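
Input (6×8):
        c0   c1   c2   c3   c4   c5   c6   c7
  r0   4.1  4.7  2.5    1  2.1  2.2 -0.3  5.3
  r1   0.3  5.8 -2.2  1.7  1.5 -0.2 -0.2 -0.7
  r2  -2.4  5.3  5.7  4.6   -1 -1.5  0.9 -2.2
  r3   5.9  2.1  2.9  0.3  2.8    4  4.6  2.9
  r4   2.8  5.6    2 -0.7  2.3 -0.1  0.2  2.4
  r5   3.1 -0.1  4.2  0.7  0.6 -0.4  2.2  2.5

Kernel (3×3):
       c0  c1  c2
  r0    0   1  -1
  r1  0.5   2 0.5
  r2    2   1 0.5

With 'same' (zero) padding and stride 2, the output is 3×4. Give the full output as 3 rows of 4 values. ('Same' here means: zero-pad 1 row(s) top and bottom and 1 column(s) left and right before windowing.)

13.75 18.1 10.6 2.2
-0.7 19.7 6.65 14.5
15.25 13.4 4.8 5.9

Output[0,0]: The receptive field on the zero-padded input at this output position is [0 0 0 / 0 4.1 4.7 / 0 0.3 5.8]. Elementwise product with the kernel and sum: 0·1 + 0·-1 + 0·0.5 + 4.1·2 + 4.7·0.5 + 0·2 + 0.3·1 + 5.8·0.5.
Output[0,1]: The receptive field on the zero-padded input at this output position is [0 0 0 / 4.7 2.5 1 / 5.8 -2.2 1.7]. Elementwise product with the kernel and sum: 0·1 + 0·-1 + 4.7·0.5 + 2.5·2 + 1·0.5 + 5.8·2 + -2.2·1 + 1.7·0.5.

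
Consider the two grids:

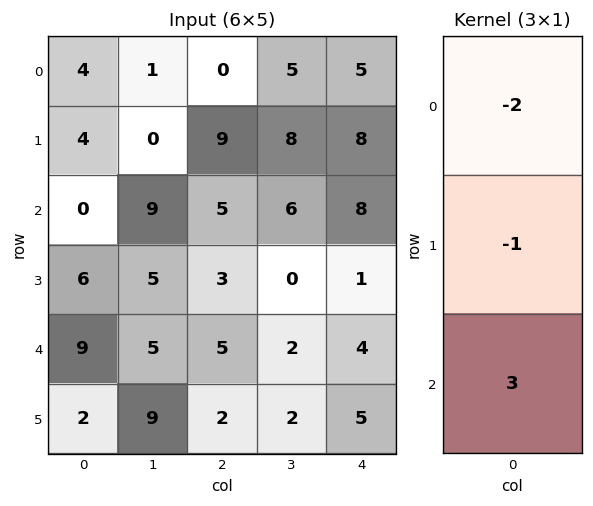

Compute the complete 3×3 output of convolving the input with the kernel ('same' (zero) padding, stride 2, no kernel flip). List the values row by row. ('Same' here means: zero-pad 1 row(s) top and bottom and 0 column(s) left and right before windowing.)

Output[0,0]: The receptive field on the zero-padded input at this output position is [0 / 4 / 4]. Elementwise product with the kernel and sum: 0·-2 + 4·-1 + 4·3.
Output[0,1]: The receptive field on the zero-padded input at this output position is [0 / 0 / 9]. Elementwise product with the kernel and sum: 0·-2 + 0·-1 + 9·3.

8 27 19
10 -14 -21
-15 -5 9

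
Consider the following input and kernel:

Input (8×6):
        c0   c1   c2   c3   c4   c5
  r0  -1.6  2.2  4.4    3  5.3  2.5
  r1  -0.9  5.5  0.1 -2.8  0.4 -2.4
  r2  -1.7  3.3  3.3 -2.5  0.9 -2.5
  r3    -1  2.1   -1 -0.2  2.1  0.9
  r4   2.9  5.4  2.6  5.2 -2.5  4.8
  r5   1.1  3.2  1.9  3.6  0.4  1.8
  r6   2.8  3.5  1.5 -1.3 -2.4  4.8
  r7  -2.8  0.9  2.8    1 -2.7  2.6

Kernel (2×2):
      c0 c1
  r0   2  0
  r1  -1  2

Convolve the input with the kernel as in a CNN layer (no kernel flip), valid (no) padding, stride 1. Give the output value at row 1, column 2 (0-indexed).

-8.1

The receptive field on the input at this output position is [0.1 -2.8 / 3.3 -2.5]. Elementwise product with the kernel and sum: 0.1·2 + 3.3·-1 + -2.5·2.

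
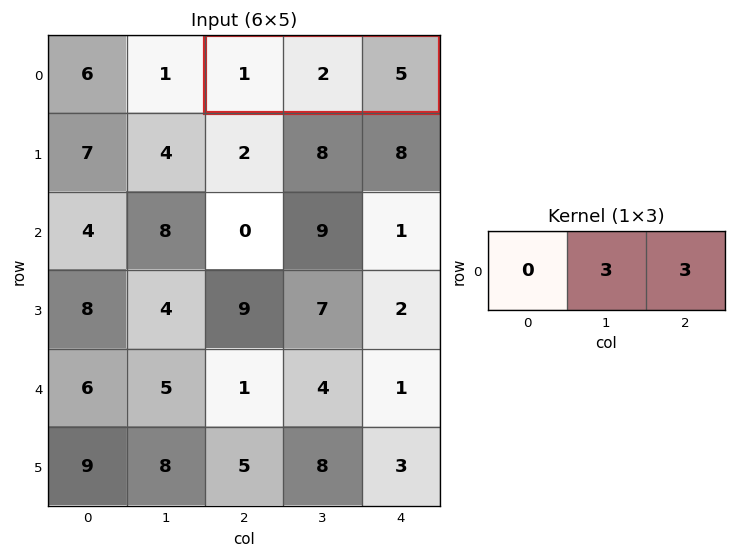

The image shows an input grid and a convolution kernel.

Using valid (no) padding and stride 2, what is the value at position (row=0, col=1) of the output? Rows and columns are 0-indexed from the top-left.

21

The receptive field on the input at this output position is [1 2 5]. Elementwise product with the kernel and sum: 2·3 + 5·3.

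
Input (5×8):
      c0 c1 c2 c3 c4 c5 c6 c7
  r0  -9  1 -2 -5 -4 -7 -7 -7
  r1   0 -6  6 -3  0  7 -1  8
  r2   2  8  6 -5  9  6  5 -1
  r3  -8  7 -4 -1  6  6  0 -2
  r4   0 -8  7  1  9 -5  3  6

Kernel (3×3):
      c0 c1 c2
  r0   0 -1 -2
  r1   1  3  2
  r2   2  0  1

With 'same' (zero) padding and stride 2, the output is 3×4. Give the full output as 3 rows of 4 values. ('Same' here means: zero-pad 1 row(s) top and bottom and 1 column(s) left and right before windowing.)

-31 -30 -30 -20
41 29 24 14
-22 21 0 20

Output[0,0]: The receptive field on the zero-padded input at this output position is [0 0 0 / 0 -9 1 / 0 0 -6]. Elementwise product with the kernel and sum: 0·-1 + 0·-2 + 0·1 + -9·3 + 1·2 + 0·2 + -6·1.
Output[0,1]: The receptive field on the zero-padded input at this output position is [0 0 0 / 1 -2 -5 / -6 6 -3]. Elementwise product with the kernel and sum: 0·-1 + 0·-2 + 1·1 + -2·3 + -5·2 + -6·2 + -3·1.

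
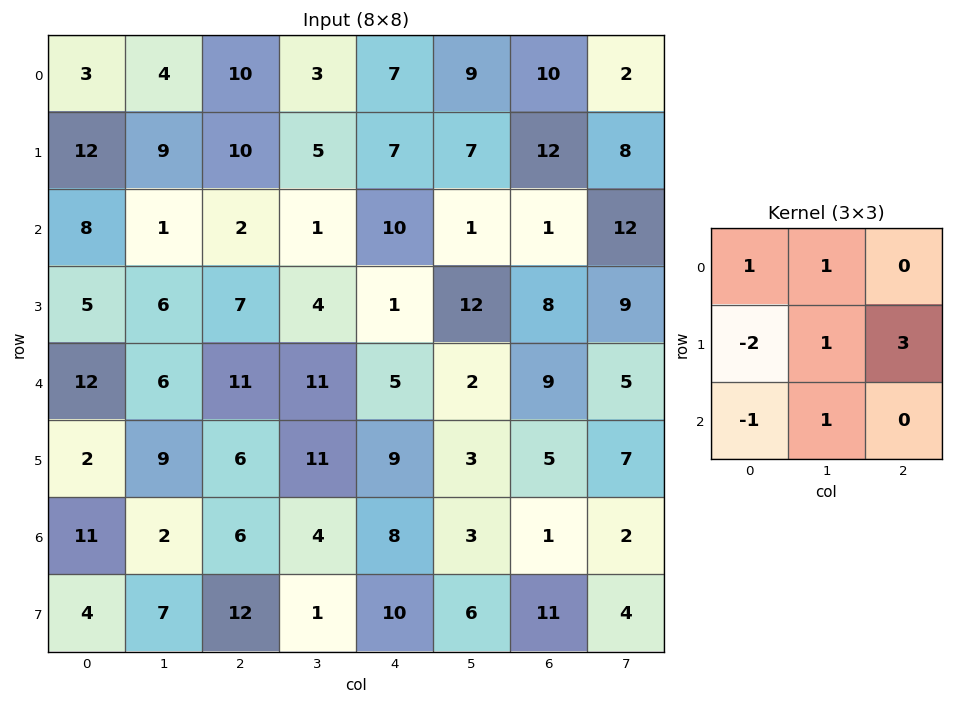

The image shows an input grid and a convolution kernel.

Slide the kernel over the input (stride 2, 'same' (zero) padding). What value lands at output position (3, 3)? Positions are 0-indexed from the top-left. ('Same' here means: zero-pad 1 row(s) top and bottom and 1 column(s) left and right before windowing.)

The receptive field on the zero-padded input at this output position is [3 5 7 / 3 1 2 / 6 11 4]. Elementwise product with the kernel and sum: 3·1 + 5·1 + 3·-2 + 1·1 + 2·3 + 6·-1 + 11·1.

14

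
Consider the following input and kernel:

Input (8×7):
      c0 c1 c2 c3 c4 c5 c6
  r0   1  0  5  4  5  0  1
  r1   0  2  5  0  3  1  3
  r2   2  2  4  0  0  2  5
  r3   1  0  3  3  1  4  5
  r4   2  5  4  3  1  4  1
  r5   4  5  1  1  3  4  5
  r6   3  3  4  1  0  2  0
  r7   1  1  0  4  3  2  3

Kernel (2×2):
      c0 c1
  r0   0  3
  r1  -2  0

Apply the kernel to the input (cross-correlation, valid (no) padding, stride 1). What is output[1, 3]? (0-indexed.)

The receptive field on the input at this output position is [0 3 / 0 0]. Elementwise product with the kernel and sum: 3·3 + 0·-2.

9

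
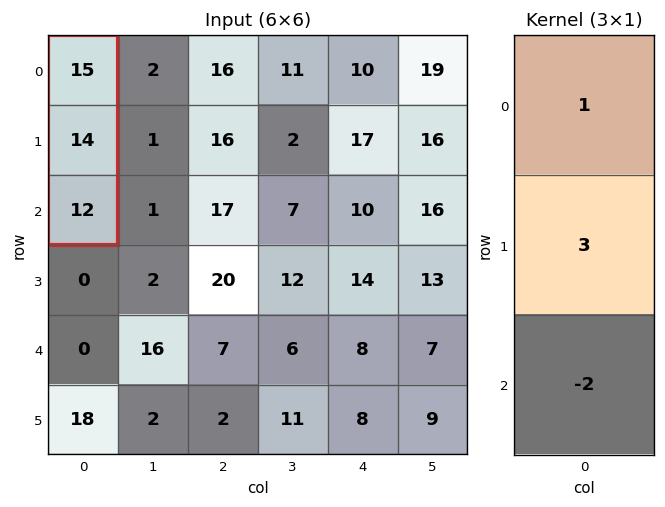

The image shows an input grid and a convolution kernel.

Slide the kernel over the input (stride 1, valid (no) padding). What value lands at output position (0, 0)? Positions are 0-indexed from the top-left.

The receptive field on the input at this output position is [15 / 14 / 12]. Elementwise product with the kernel and sum: 15·1 + 14·3 + 12·-2.

33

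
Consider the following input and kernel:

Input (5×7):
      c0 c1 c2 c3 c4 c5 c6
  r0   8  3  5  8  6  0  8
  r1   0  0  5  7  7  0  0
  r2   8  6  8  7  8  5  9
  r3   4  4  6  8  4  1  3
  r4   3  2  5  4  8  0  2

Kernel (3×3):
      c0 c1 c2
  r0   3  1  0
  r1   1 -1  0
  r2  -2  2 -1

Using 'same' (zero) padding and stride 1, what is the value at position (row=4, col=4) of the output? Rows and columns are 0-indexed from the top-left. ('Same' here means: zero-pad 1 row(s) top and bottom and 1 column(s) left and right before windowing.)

24

The receptive field on the zero-padded input at this output position is [8 4 1 / 4 8 0 / 0 0 0]. Elementwise product with the kernel and sum: 8·3 + 4·1 + 4·1 + 8·-1 + 0·-2 + 0·2 + 0·-1.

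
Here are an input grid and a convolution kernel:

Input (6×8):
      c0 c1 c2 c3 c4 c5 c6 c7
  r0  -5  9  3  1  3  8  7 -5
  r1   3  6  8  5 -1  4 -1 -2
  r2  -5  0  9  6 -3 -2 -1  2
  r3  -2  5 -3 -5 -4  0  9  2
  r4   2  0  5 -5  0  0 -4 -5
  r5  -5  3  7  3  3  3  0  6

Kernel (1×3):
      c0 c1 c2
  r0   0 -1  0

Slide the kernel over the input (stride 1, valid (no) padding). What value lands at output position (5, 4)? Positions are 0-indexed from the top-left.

The receptive field on the input at this output position is [3 3 0]. Elementwise product with the kernel and sum: 3·-1.

-3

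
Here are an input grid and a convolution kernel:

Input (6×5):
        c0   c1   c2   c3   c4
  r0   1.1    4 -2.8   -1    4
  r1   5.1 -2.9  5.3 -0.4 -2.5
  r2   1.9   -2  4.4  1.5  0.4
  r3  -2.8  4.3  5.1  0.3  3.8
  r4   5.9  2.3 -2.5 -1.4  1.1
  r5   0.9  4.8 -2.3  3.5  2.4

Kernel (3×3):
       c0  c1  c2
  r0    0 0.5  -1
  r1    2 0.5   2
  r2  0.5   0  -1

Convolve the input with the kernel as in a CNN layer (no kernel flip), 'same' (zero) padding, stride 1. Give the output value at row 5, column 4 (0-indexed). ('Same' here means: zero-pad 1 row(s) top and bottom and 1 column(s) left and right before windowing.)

8.75

The receptive field on the zero-padded input at this output position is [-1.4 1.1 0 / 3.5 2.4 0 / 0 0 0]. Elementwise product with the kernel and sum: 1.1·0.5 + 0·-1 + 3.5·2 + 2.4·0.5 + 0·2 + 0·0.5 + 0·-1.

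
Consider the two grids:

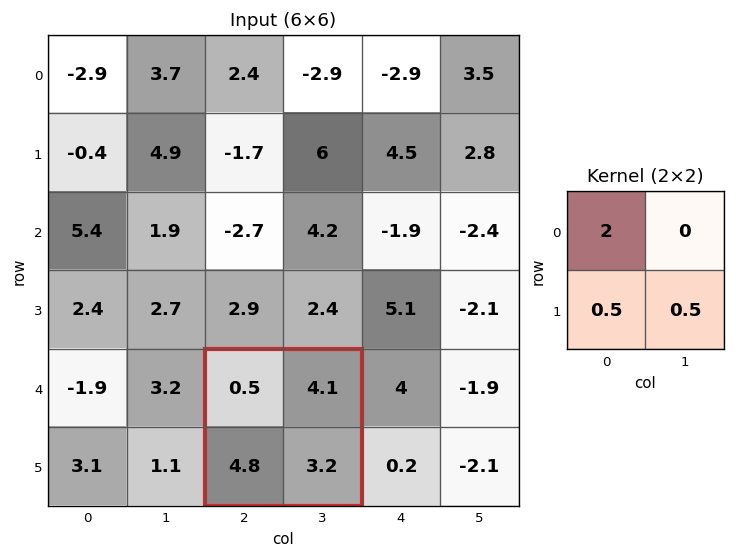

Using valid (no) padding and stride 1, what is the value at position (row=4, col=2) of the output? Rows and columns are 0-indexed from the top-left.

The receptive field on the input at this output position is [0.5 4.1 / 4.8 3.2]. Elementwise product with the kernel and sum: 0.5·2 + 4.8·0.5 + 3.2·0.5.

5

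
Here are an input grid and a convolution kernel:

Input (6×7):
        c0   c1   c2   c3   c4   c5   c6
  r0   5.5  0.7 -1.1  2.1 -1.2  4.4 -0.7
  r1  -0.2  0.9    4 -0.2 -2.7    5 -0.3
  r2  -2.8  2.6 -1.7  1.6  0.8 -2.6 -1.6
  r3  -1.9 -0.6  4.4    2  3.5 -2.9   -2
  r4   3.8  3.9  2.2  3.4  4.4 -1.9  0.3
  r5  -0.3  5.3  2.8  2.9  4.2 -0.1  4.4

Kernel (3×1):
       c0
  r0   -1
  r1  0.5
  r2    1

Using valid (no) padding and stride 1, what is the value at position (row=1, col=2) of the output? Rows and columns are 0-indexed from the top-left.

The receptive field on the input at this output position is [4 / -1.7 / 4.4]. Elementwise product with the kernel and sum: 4·-1 + -1.7·0.5 + 4.4·1.

-0.45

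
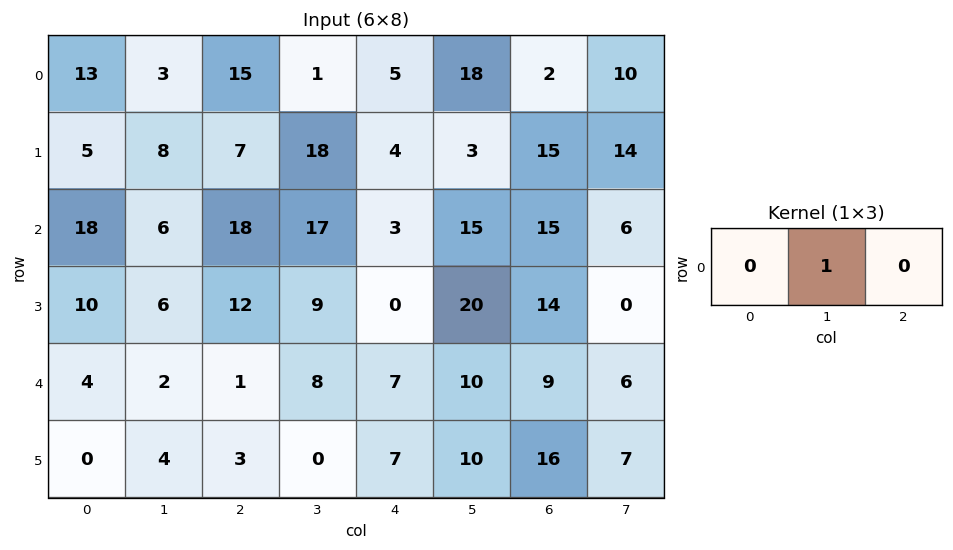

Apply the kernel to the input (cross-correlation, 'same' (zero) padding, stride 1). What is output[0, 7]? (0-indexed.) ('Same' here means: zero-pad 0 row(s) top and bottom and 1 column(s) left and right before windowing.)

The receptive field on the zero-padded input at this output position is [2 10 0]. Elementwise product with the kernel and sum: 10·1.

10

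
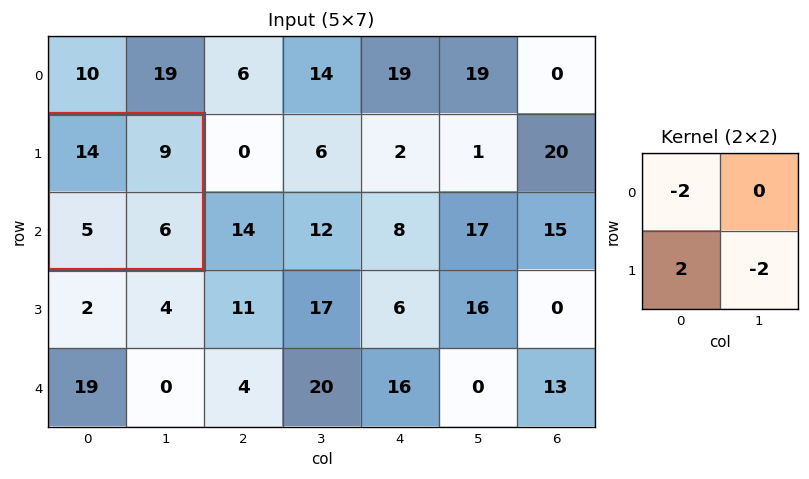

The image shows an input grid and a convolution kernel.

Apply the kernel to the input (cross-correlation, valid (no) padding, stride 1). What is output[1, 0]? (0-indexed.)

The receptive field on the input at this output position is [14 9 / 5 6]. Elementwise product with the kernel and sum: 14·-2 + 5·2 + 6·-2.

-30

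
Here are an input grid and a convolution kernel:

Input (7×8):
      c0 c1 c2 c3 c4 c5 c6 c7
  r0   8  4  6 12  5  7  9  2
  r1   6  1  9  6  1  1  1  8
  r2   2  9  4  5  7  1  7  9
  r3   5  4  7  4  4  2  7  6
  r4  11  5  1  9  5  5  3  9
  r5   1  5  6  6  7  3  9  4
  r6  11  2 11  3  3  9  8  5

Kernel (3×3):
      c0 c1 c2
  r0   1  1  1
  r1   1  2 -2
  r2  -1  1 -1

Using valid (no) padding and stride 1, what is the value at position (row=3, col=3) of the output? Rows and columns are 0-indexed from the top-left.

The receptive field on the input at this output position is [4 4 2 / 9 5 5 / 6 7 3]. Elementwise product with the kernel and sum: 4·1 + 4·1 + 2·1 + 9·1 + 5·2 + 5·-2 + 6·-1 + 7·1 + 3·-1.

17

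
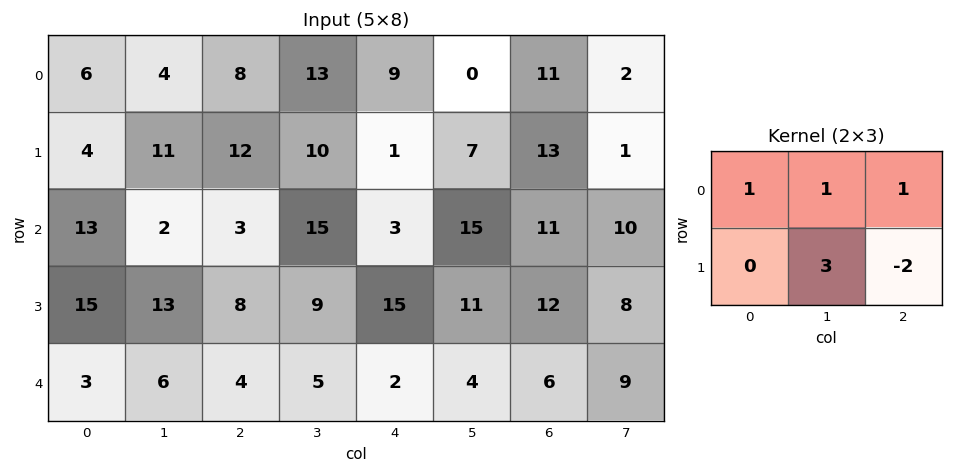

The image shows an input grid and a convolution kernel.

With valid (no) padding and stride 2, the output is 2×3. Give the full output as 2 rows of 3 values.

Output[0,0]: The receptive field on the input at this output position is [6 4 8 / 4 11 12]. Elementwise product with the kernel and sum: 6·1 + 4·1 + 8·1 + 11·3 + 12·-2.
Output[0,1]: The receptive field on the input at this output position is [8 13 9 / 12 10 1]. Elementwise product with the kernel and sum: 8·1 + 13·1 + 9·1 + 10·3 + 1·-2.

27 58 15
41 18 38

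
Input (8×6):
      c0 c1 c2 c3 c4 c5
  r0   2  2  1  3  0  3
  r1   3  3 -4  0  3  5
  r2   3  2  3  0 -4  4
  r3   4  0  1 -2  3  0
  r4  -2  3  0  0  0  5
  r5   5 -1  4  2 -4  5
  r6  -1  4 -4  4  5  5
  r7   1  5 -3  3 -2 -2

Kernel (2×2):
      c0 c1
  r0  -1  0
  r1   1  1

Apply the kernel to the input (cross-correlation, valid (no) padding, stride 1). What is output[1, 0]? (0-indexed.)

The receptive field on the input at this output position is [3 3 / 3 2]. Elementwise product with the kernel and sum: 3·-1 + 3·1 + 2·1.

2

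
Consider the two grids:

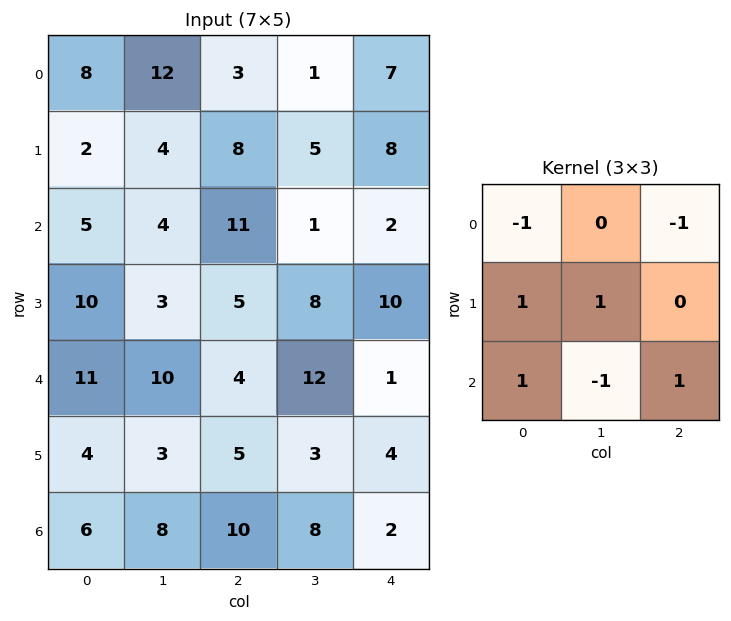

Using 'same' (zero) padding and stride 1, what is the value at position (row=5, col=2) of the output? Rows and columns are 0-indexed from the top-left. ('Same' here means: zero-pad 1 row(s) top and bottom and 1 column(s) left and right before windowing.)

-8

The receptive field on the zero-padded input at this output position is [10 4 12 / 3 5 3 / 8 10 8]. Elementwise product with the kernel and sum: 10·-1 + 12·-1 + 3·1 + 5·1 + 8·1 + 10·-1 + 8·1.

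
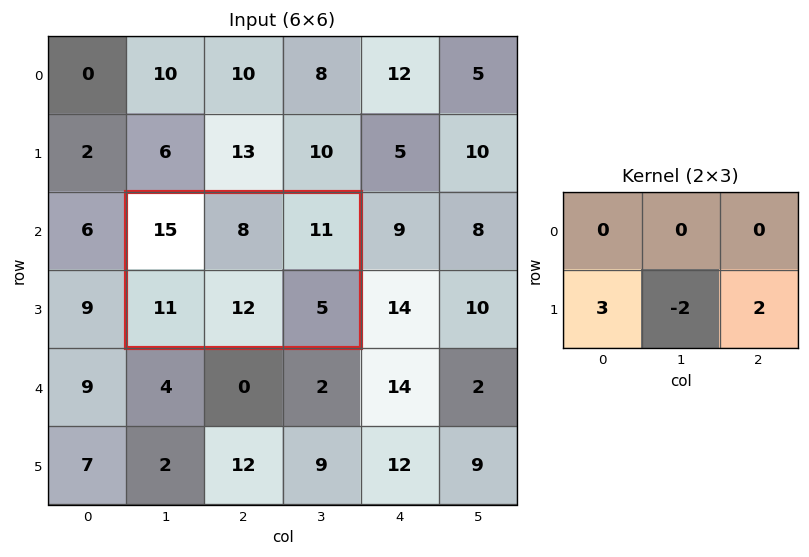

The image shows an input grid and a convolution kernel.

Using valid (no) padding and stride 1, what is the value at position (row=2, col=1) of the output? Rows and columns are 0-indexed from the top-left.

19

The receptive field on the input at this output position is [15 8 11 / 11 12 5]. Elementwise product with the kernel and sum: 11·3 + 12·-2 + 5·2.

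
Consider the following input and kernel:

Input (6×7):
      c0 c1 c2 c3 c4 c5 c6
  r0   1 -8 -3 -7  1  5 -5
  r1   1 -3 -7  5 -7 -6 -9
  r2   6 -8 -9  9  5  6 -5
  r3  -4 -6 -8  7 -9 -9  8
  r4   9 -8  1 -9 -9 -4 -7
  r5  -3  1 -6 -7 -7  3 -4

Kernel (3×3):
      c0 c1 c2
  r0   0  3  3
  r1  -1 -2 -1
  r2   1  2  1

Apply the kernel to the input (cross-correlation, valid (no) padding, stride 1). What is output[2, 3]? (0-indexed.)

22

The receptive field on the input at this output position is [9 5 6 / 7 -9 -9 / -9 -9 -4]. Elementwise product with the kernel and sum: 5·3 + 6·3 + 7·-1 + -9·-2 + -9·-1 + -9·1 + -9·2 + -4·1.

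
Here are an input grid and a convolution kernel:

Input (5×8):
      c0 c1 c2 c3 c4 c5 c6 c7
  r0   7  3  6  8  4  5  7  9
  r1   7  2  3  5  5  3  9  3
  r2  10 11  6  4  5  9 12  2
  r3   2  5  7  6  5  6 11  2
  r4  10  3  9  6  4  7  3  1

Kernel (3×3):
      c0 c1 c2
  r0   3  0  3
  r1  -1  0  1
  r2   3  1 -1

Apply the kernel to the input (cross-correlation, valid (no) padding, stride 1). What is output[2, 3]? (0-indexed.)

The receptive field on the input at this output position is [4 5 9 / 6 5 6 / 6 4 7]. Elementwise product with the kernel and sum: 4·3 + 9·3 + 6·-1 + 6·1 + 6·3 + 4·1 + 7·-1.

54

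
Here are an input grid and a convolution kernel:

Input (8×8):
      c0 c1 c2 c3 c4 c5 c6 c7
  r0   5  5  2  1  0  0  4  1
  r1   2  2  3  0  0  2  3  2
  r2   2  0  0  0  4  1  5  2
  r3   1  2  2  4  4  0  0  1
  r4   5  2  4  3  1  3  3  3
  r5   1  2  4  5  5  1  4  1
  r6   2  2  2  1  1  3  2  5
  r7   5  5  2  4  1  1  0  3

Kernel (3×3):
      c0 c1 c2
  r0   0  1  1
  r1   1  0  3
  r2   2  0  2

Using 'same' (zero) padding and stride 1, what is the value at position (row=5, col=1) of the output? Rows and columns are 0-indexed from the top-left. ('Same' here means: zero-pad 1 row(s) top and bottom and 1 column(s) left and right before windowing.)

27

The receptive field on the zero-padded input at this output position is [5 2 4 / 1 2 4 / 2 2 2]. Elementwise product with the kernel and sum: 2·1 + 4·1 + 1·1 + 4·3 + 2·2 + 2·2.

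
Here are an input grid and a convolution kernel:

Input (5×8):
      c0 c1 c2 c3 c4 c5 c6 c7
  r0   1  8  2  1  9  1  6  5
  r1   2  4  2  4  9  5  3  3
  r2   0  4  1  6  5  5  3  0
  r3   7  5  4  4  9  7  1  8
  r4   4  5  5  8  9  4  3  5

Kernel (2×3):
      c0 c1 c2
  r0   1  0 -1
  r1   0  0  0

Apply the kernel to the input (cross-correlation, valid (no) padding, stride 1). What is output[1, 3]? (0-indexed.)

The receptive field on the input at this output position is [4 9 5 / 6 5 5]. Elementwise product with the kernel and sum: 4·1 + 5·-1.

-1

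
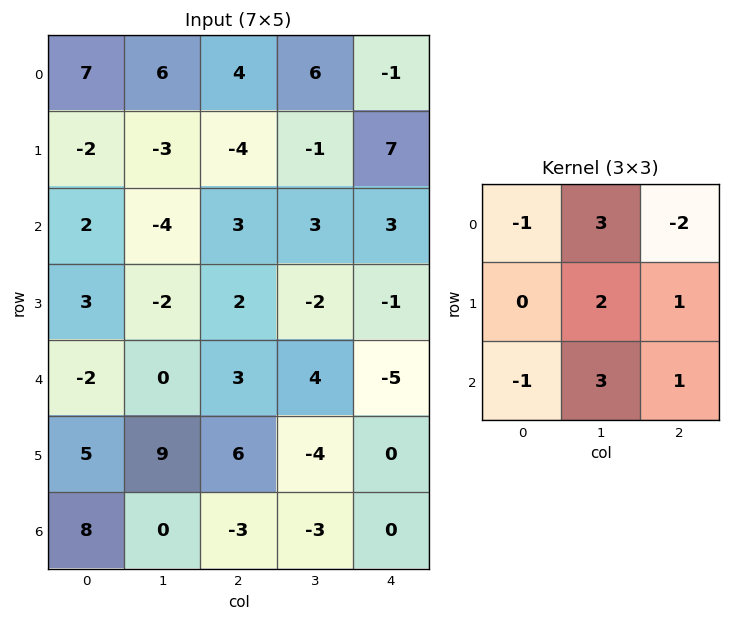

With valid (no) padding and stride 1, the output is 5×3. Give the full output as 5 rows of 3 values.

-18 1 30
-11 8 -13
-17 22 -1
18 27 -21
9 -3 5

Output[0,0]: The receptive field on the input at this output position is [7 6 4 / -2 -3 -4 / 2 -4 3]. Elementwise product with the kernel and sum: 7·-1 + 6·3 + 4·-2 + -3·2 + -4·1 + 2·-1 + -4·3 + 3·1.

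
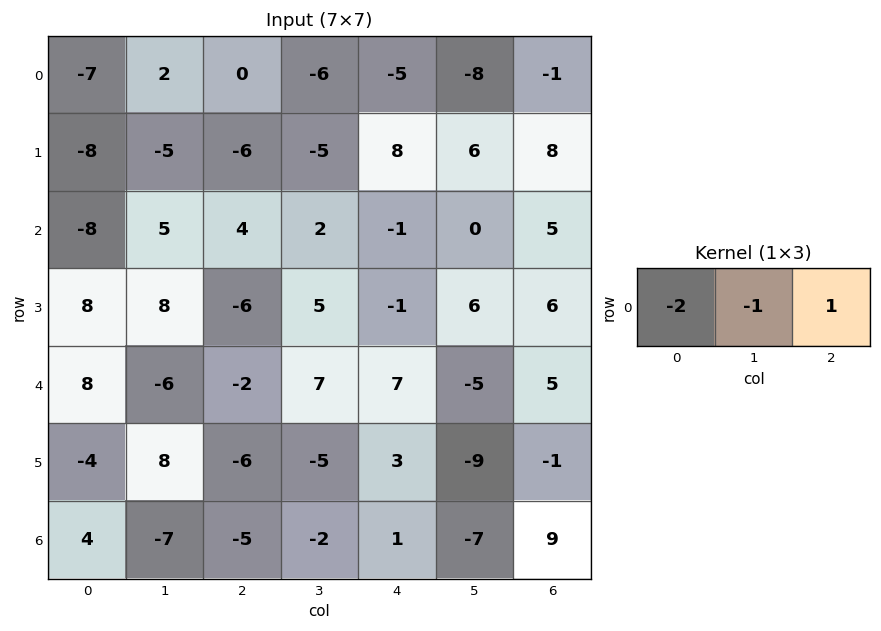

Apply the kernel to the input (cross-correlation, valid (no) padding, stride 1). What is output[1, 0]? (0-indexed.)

15

The receptive field on the input at this output position is [-8 -5 -6]. Elementwise product with the kernel and sum: -8·-2 + -5·-1 + -6·1.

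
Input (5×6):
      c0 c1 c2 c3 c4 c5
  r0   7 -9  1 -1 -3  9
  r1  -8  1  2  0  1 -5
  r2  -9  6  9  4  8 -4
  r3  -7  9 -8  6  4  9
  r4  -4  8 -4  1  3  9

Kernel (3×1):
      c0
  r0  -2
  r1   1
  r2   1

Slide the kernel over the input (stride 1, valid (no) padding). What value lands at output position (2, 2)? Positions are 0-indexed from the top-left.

-30

The receptive field on the input at this output position is [9 / -8 / -4]. Elementwise product with the kernel and sum: 9·-2 + -8·1 + -4·1.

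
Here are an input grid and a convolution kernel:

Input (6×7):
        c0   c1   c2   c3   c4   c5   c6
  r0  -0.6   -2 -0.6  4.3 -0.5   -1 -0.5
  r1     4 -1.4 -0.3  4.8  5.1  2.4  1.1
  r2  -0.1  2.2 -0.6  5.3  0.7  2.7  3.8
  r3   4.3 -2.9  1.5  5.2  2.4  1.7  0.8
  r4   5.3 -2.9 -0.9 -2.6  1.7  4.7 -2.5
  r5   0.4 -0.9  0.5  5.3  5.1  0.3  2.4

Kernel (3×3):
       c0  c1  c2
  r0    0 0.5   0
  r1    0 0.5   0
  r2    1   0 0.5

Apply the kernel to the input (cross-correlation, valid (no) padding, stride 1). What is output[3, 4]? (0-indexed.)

9.5

The receptive field on the input at this output position is [2.4 1.7 0.8 / 1.7 4.7 -2.5 / 5.1 0.3 2.4]. Elementwise product with the kernel and sum: 1.7·0.5 + 4.7·0.5 + 5.1·1 + 2.4·0.5.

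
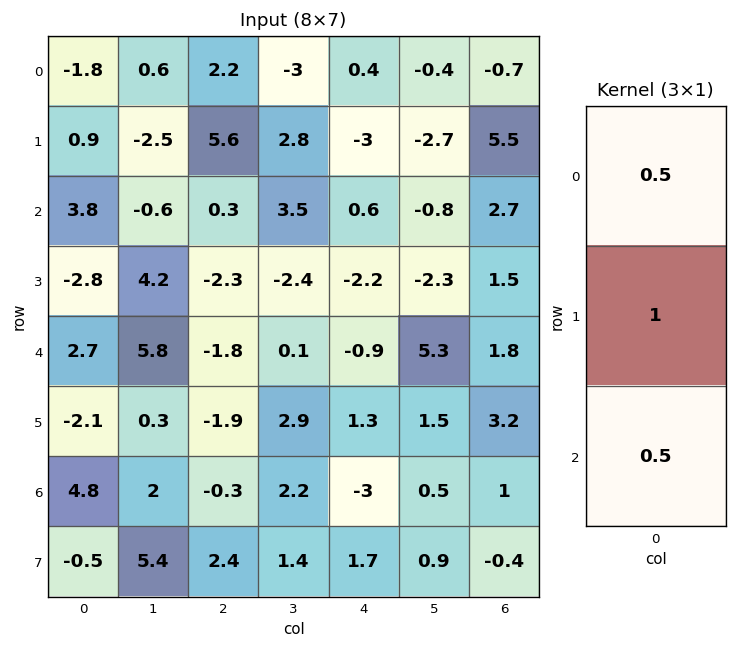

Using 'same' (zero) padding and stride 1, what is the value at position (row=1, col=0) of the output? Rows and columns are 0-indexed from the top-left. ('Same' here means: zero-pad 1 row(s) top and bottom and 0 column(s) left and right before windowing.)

The receptive field on the zero-padded input at this output position is [-1.8 / 0.9 / 3.8]. Elementwise product with the kernel and sum: -1.8·0.5 + 0.9·1 + 3.8·0.5.

1.9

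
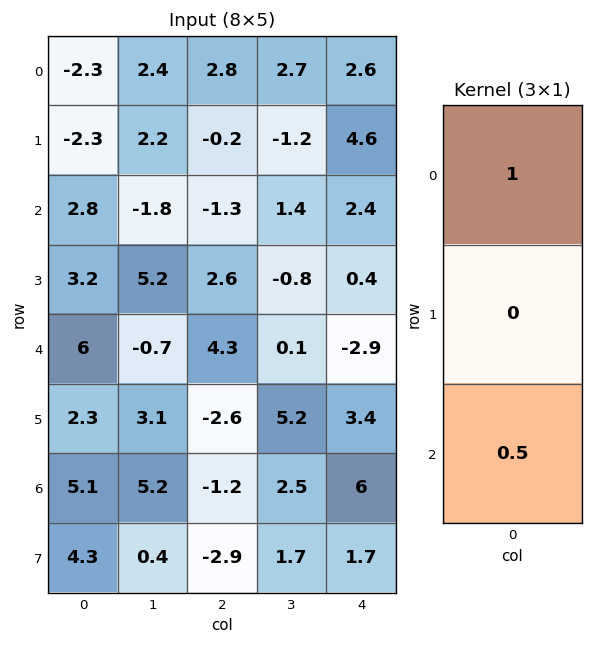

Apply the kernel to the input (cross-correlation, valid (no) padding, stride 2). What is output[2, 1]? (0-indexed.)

The receptive field on the input at this output position is [4.3 / -2.6 / -1.2]. Elementwise product with the kernel and sum: 4.3·1 + -1.2·0.5.

3.7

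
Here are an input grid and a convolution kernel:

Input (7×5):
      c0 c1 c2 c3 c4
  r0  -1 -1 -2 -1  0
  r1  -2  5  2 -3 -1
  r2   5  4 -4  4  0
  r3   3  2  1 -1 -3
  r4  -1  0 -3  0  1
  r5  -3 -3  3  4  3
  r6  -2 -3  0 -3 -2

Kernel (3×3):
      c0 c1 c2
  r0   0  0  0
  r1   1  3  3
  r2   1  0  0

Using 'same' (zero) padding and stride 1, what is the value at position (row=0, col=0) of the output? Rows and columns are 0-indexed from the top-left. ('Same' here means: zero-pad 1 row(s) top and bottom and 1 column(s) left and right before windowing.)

The receptive field on the zero-padded input at this output position is [0 0 0 / 0 -1 -1 / 0 -2 5]. Elementwise product with the kernel and sum: 0·1 + -1·3 + -1·3 + 0·1.

-6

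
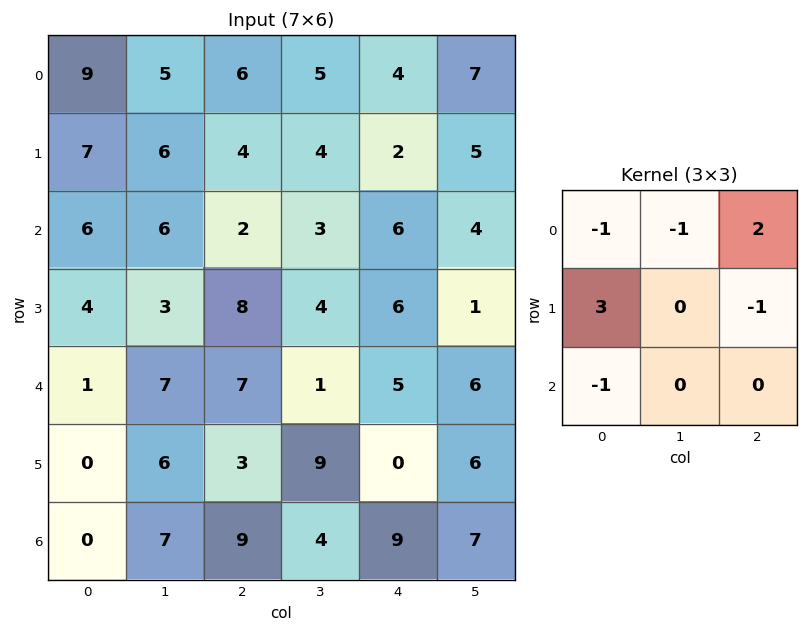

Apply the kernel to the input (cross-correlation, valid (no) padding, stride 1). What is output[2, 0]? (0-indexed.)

The receptive field on the input at this output position is [6 6 2 / 4 3 8 / 1 7 7]. Elementwise product with the kernel and sum: 6·-1 + 6·-1 + 2·2 + 4·3 + 8·-1 + 1·-1.

-5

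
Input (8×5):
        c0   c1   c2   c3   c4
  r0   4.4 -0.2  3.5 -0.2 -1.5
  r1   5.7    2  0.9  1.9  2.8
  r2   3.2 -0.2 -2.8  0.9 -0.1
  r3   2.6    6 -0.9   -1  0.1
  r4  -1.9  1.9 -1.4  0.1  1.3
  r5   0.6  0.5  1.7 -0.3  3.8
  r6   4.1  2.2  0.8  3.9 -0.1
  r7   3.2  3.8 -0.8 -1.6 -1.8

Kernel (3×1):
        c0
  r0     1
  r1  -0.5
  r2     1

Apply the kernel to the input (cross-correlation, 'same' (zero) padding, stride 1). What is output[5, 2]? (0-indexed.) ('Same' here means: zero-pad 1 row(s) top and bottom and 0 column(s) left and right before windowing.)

The receptive field on the zero-padded input at this output position is [-1.4 / 1.7 / 0.8]. Elementwise product with the kernel and sum: -1.4·1 + 1.7·-0.5 + 0.8·1.

-1.45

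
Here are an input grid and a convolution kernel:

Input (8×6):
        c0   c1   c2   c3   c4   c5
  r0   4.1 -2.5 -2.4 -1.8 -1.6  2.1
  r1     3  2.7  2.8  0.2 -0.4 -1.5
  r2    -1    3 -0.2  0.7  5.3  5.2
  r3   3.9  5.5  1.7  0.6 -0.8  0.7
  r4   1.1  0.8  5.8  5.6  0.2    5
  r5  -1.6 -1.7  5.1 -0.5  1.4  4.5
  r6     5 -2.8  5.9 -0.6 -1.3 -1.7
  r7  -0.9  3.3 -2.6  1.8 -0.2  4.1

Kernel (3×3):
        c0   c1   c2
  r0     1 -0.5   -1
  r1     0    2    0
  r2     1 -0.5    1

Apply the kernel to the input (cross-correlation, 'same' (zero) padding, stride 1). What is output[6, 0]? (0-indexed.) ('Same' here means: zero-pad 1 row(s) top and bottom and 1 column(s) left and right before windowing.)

16.25

The receptive field on the zero-padded input at this output position is [0 -1.6 -1.7 / 0 5 -2.8 / 0 -0.9 3.3]. Elementwise product with the kernel and sum: 0·1 + -1.6·-0.5 + -1.7·-1 + 5·2 + 0·1 + -0.9·-0.5 + 3.3·1.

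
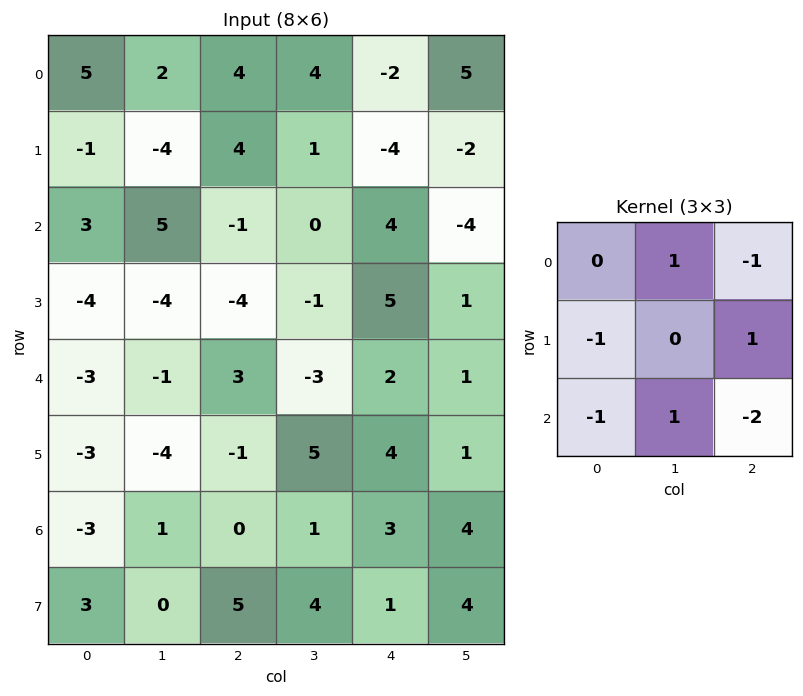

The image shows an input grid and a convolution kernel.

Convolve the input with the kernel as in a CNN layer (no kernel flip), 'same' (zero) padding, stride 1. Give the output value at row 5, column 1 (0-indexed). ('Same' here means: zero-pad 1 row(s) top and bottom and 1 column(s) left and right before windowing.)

2

The receptive field on the zero-padded input at this output position is [-3 -1 3 / -3 -4 -1 / -3 1 0]. Elementwise product with the kernel and sum: -1·1 + 3·-1 + -3·-1 + -1·1 + -3·-1 + 1·1 + 0·-2.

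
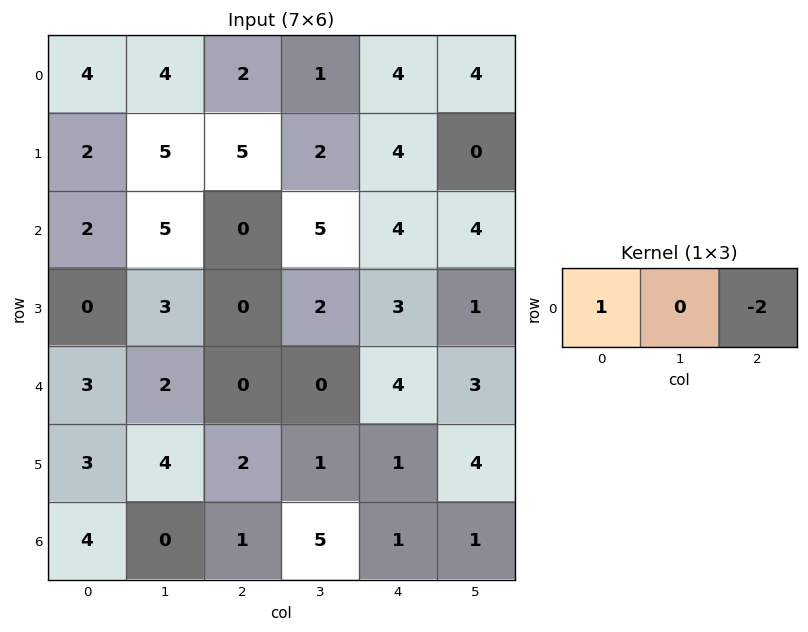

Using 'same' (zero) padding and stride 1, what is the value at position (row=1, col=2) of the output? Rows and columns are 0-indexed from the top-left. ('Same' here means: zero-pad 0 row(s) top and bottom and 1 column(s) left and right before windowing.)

1

The receptive field on the zero-padded input at this output position is [5 5 2]. Elementwise product with the kernel and sum: 5·1 + 2·-2.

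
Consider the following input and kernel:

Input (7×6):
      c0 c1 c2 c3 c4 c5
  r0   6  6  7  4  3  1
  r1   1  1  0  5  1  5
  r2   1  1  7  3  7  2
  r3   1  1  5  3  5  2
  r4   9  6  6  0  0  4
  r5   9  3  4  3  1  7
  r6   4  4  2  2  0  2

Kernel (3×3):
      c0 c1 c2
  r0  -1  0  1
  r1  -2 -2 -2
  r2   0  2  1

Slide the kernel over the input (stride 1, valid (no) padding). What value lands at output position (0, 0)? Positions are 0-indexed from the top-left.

6

The receptive field on the input at this output position is [6 6 7 / 1 1 0 / 1 1 7]. Elementwise product with the kernel and sum: 6·-1 + 7·1 + 1·-2 + 1·-2 + 0·-2 + 1·2 + 7·1.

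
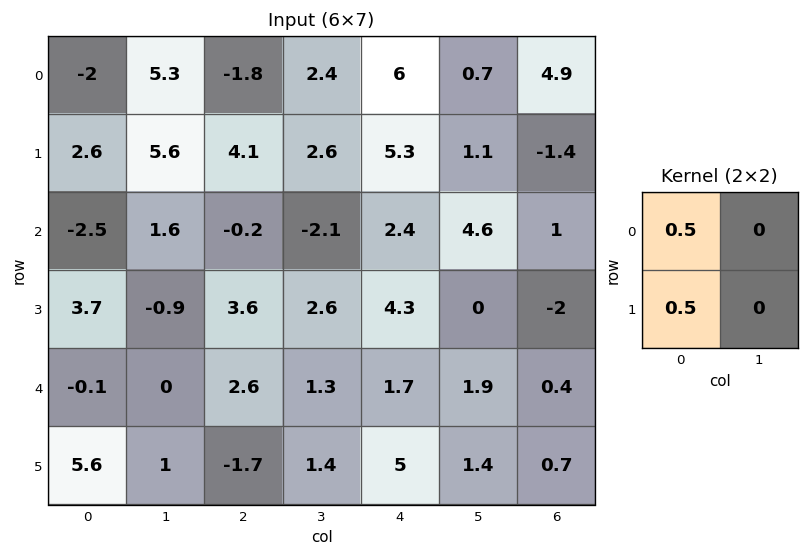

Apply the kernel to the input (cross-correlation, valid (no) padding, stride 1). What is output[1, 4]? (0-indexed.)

The receptive field on the input at this output position is [5.3 1.1 / 2.4 4.6]. Elementwise product with the kernel and sum: 5.3·0.5 + 2.4·0.5.

3.85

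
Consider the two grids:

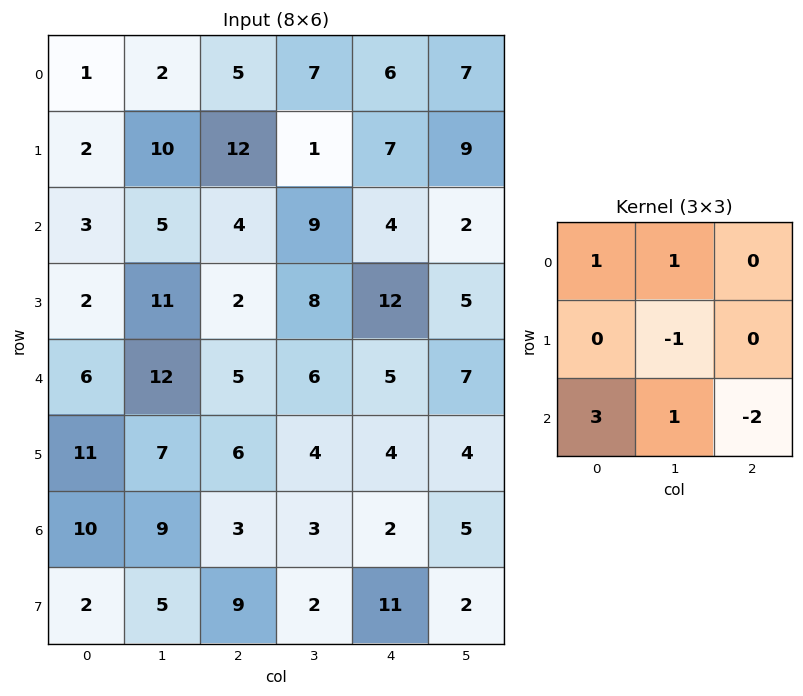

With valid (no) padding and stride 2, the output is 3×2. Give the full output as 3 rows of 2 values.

-1 24
17 16
44 15

Output[0,0]: The receptive field on the input at this output position is [1 2 5 / 2 10 12 / 3 5 4]. Elementwise product with the kernel and sum: 1·1 + 2·1 + 10·-1 + 3·3 + 5·1 + 4·-2.
Output[0,1]: The receptive field on the input at this output position is [5 7 6 / 12 1 7 / 4 9 4]. Elementwise product with the kernel and sum: 5·1 + 7·1 + 1·-1 + 4·3 + 9·1 + 4·-2.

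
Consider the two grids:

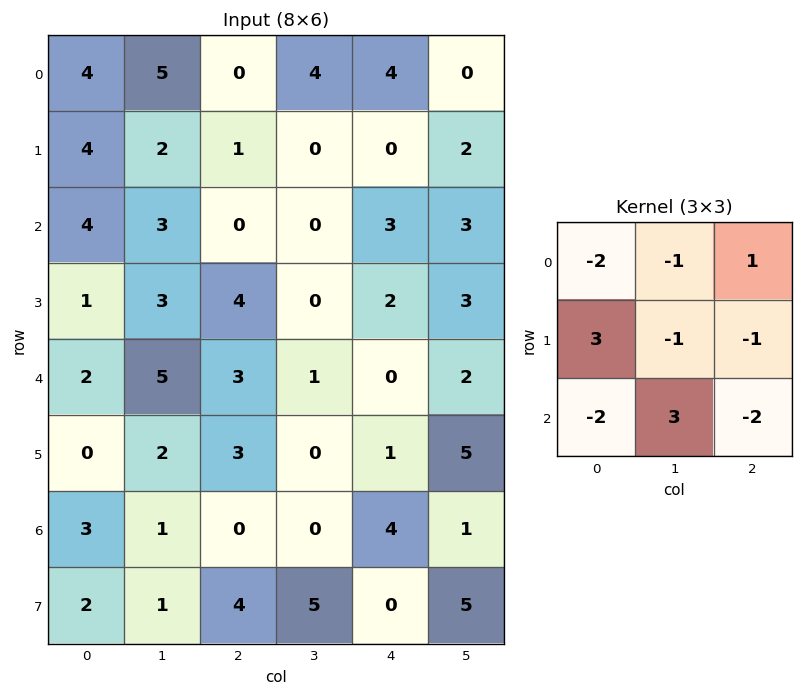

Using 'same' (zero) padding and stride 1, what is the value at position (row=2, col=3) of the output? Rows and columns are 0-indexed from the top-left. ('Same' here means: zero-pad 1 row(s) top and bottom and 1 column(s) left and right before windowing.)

The receptive field on the zero-padded input at this output position is [1 0 0 / 0 0 3 / 4 0 2]. Elementwise product with the kernel and sum: 1·-2 + 0·-1 + 0·1 + 0·3 + 0·-1 + 3·-1 + 4·-2 + 0·3 + 2·-2.

-17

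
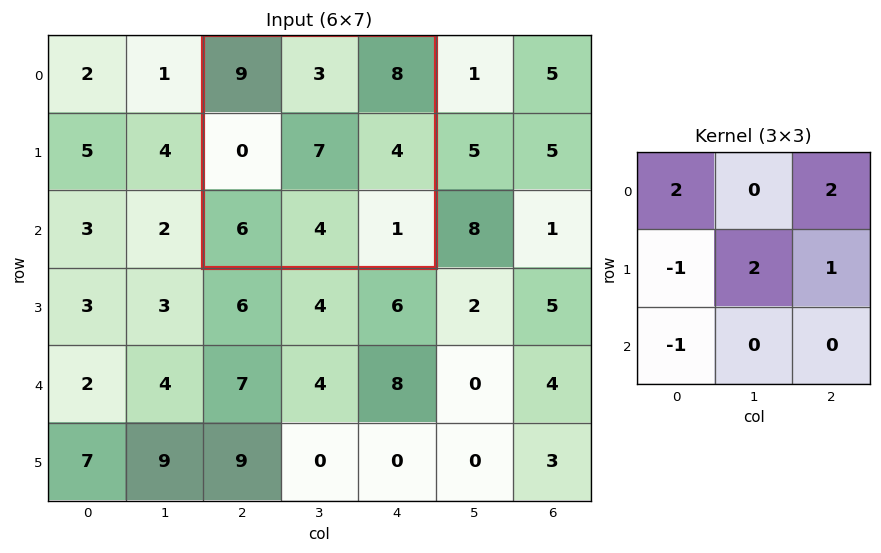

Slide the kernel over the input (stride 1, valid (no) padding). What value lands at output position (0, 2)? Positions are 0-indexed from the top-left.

46

The receptive field on the input at this output position is [9 3 8 / 0 7 4 / 6 4 1]. Elementwise product with the kernel and sum: 9·2 + 8·2 + 0·-1 + 7·2 + 4·1 + 6·-1.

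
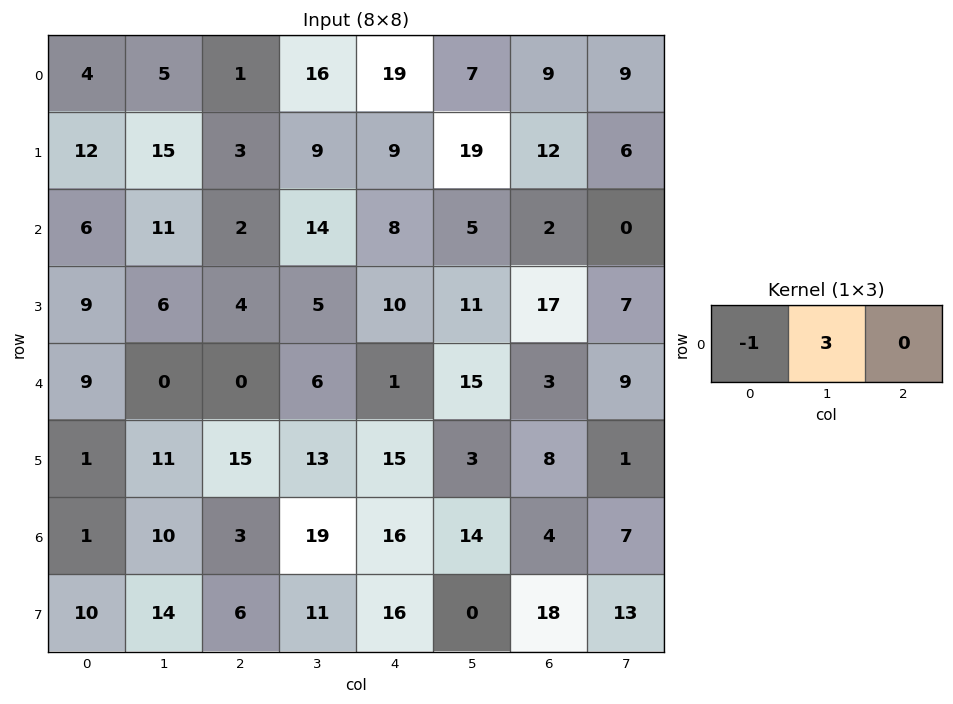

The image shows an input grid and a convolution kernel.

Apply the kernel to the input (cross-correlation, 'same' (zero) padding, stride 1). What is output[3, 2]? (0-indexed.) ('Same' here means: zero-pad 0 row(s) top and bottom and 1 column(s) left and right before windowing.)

The receptive field on the zero-padded input at this output position is [6 4 5]. Elementwise product with the kernel and sum: 6·-1 + 4·3.

6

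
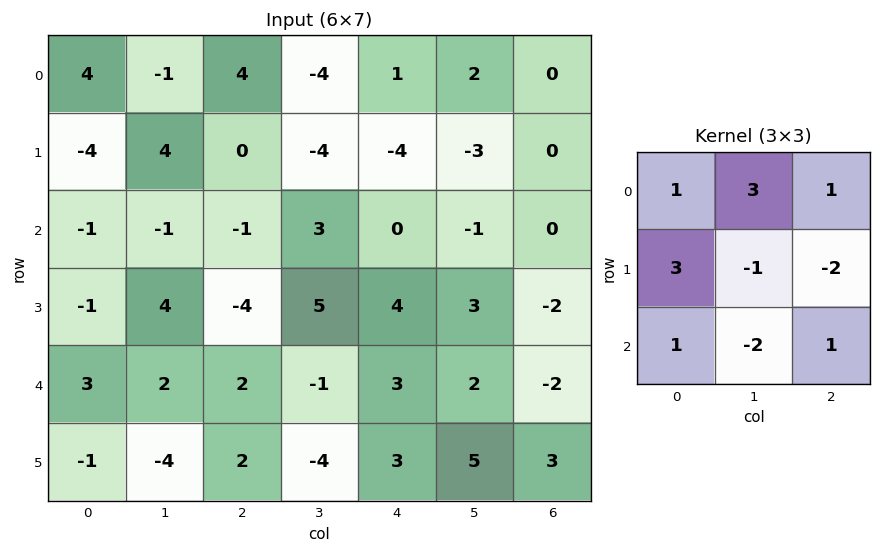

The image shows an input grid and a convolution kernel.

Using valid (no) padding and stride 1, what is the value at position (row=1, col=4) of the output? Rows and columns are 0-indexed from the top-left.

The receptive field on the input at this output position is [-4 -3 0 / 0 -1 0 / 4 3 -2]. Elementwise product with the kernel and sum: -4·1 + -3·3 + 0·1 + 0·3 + -1·-1 + 0·-2 + 4·1 + 3·-2 + -2·1.

-16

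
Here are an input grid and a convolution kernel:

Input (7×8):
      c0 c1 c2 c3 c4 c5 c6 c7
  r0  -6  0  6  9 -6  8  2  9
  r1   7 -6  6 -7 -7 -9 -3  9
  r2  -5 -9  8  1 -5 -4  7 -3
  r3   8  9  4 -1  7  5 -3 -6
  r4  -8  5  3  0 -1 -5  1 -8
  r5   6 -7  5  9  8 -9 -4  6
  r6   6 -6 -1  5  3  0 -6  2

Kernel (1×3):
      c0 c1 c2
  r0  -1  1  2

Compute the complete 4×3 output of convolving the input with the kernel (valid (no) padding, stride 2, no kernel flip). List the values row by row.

Output[0,0]: The receptive field on the input at this output position is [-6 0 6]. Elementwise product with the kernel and sum: -6·-1 + 0·1 + 6·2.

18 -9 18
12 -17 15
19 -5 -2
-14 12 -15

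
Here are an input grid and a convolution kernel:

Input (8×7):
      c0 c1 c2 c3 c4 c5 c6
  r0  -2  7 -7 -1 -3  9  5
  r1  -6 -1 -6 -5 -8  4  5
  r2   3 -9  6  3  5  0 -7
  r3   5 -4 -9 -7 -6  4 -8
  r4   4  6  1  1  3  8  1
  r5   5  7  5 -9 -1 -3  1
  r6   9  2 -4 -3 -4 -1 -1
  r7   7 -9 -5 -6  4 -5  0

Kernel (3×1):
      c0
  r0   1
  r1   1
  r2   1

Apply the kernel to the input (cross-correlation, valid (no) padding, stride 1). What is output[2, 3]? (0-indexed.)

-3

The receptive field on the input at this output position is [3 / -7 / 1]. Elementwise product with the kernel and sum: 3·1 + -7·1 + 1·1.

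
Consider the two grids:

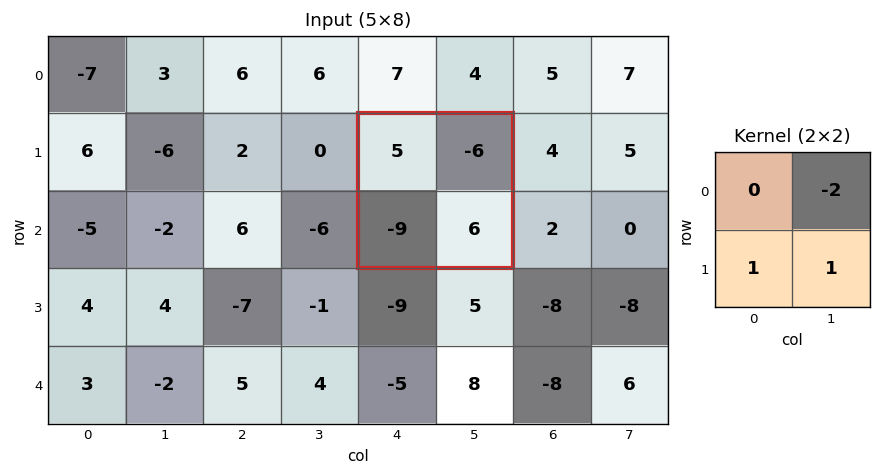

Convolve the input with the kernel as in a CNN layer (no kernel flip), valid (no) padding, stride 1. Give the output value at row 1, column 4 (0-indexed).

9

The receptive field on the input at this output position is [5 -6 / -9 6]. Elementwise product with the kernel and sum: -6·-2 + -9·1 + 6·1.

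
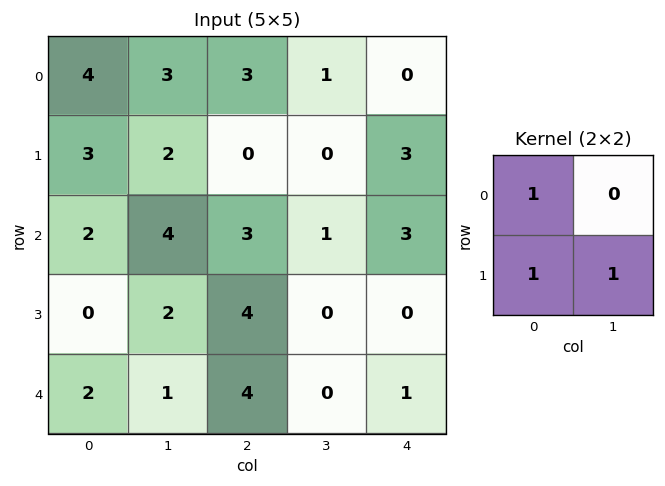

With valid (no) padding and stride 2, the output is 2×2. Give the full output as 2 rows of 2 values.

Output[0,0]: The receptive field on the input at this output position is [4 3 / 3 2]. Elementwise product with the kernel and sum: 4·1 + 3·1 + 2·1.
Output[0,1]: The receptive field on the input at this output position is [3 1 / 0 0]. Elementwise product with the kernel and sum: 3·1 + 0·1 + 0·1.

9 3
4 7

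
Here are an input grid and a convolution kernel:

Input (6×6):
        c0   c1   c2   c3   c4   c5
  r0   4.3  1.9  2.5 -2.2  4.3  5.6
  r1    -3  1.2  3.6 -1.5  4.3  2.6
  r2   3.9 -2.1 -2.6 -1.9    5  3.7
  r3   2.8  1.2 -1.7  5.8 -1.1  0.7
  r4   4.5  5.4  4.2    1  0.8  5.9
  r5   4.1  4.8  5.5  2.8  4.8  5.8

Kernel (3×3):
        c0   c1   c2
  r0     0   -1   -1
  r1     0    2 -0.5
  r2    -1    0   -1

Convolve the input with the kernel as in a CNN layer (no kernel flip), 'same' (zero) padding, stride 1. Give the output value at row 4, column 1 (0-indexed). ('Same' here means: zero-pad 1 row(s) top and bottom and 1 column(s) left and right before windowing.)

-0.4

The receptive field on the zero-padded input at this output position is [2.8 1.2 -1.7 / 4.5 5.4 4.2 / 4.1 4.8 5.5]. Elementwise product with the kernel and sum: 1.2·-1 + -1.7·-1 + 5.4·2 + 4.2·-0.5 + 4.1·-1 + 5.5·-1.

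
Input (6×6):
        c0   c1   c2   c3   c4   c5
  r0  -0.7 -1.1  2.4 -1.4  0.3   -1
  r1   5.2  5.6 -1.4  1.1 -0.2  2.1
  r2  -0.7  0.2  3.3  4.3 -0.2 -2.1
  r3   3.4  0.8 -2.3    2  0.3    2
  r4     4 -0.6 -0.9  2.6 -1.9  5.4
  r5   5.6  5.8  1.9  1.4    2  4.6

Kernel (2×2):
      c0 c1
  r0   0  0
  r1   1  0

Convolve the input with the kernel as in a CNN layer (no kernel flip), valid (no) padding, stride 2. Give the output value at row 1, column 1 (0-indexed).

The receptive field on the input at this output position is [3.3 4.3 / -2.3 2]. Elementwise product with the kernel and sum: -2.3·1.

-2.3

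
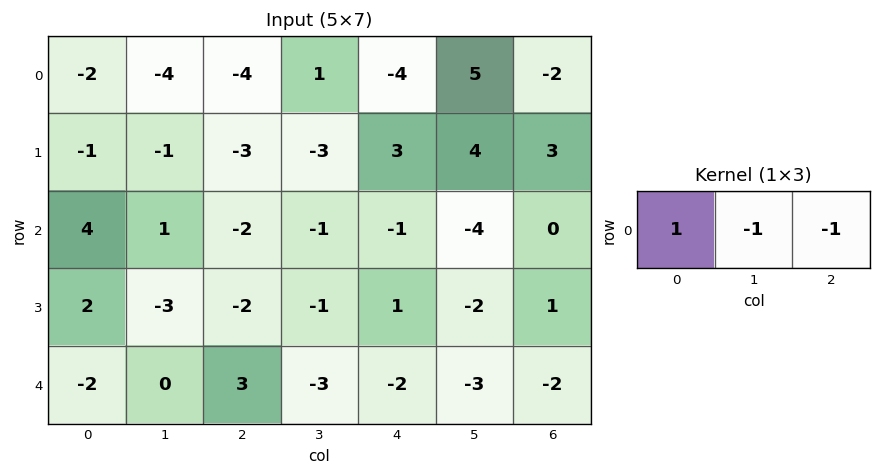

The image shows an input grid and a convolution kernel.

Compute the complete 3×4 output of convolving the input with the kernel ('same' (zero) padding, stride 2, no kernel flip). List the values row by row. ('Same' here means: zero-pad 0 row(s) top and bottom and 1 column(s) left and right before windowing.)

6 -1 0 7
-5 4 4 -4
2 0 2 -1

Output[0,0]: The receptive field on the zero-padded input at this output position is [0 -2 -4]. Elementwise product with the kernel and sum: 0·1 + -2·-1 + -4·-1.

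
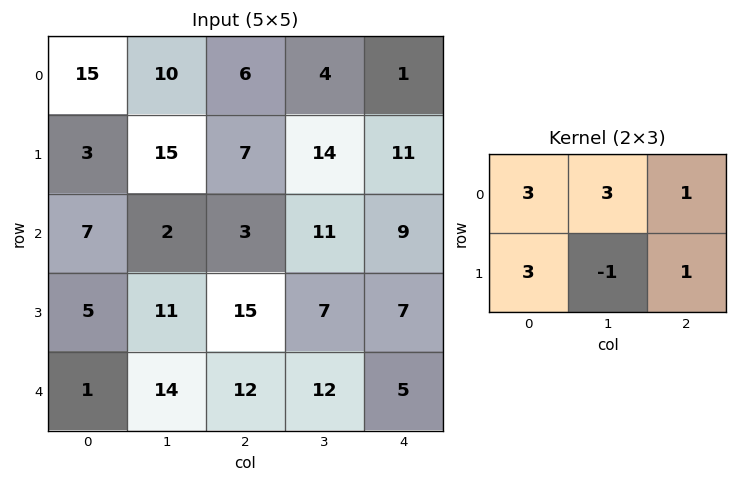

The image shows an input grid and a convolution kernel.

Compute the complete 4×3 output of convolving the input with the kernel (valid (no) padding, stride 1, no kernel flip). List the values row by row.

Output[0,0]: The receptive field on the input at this output position is [15 10 6 / 3 15 7]. Elementwise product with the kernel and sum: 15·3 + 10·3 + 6·1 + 3·3 + 15·-1 + 7·1.
Output[0,1]: The receptive field on the input at this output position is [10 6 4 / 15 7 14]. Elementwise product with the kernel and sum: 10·3 + 6·3 + 4·1 + 15·3 + 7·-1 + 14·1.

82 104 49
83 94 81
49 51 96
64 127 102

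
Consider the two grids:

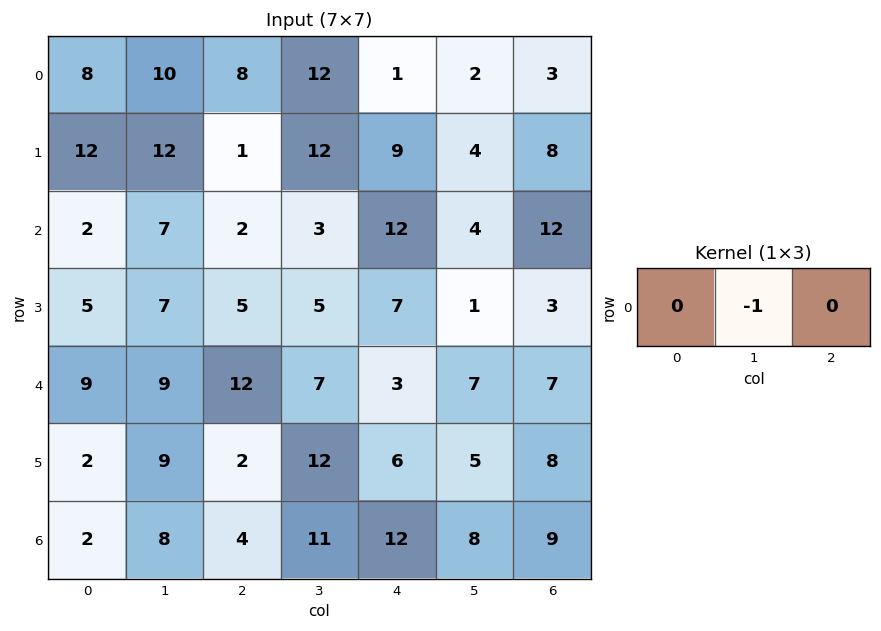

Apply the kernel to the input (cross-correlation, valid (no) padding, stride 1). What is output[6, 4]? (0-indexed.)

The receptive field on the input at this output position is [12 8 9]. Elementwise product with the kernel and sum: 8·-1.

-8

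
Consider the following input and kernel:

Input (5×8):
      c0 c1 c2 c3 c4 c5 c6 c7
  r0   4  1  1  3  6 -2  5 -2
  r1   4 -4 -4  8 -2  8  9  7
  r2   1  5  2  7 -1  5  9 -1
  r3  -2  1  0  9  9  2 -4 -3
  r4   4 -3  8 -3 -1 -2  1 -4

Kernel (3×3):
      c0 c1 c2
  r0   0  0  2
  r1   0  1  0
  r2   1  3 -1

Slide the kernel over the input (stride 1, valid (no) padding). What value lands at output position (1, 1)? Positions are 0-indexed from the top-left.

The receptive field on the input at this output position is [-4 -4 8 / 5 2 7 / 1 0 9]. Elementwise product with the kernel and sum: 8·2 + 2·1 + 1·1 + 0·3 + 9·-1.

10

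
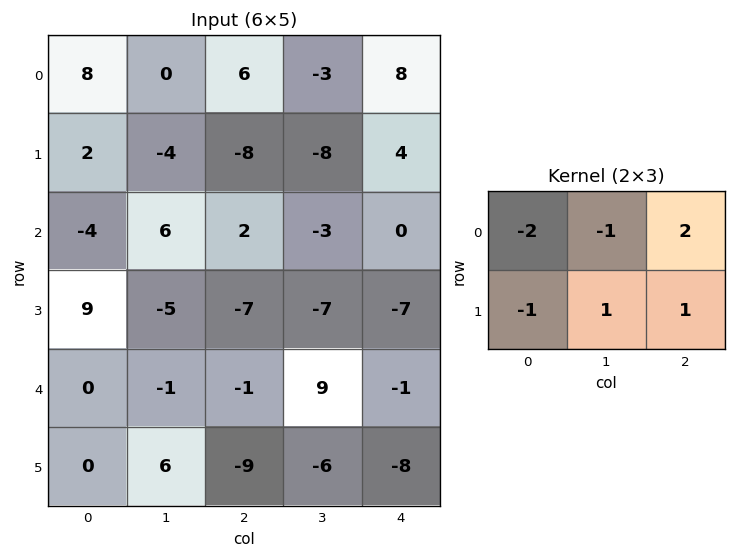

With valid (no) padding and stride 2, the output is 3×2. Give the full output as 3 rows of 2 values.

Output[0,0]: The receptive field on the input at this output position is [8 0 6 / 2 -4 -8]. Elementwise product with the kernel and sum: 8·-2 + 0·-1 + 6·2 + 2·-1 + -4·1 + -8·1.
Output[0,1]: The receptive field on the input at this output position is [6 -3 8 / -8 -8 4]. Elementwise product with the kernel and sum: 6·-2 + -3·-1 + 8·2 + -8·-1 + -8·1 + 4·1.

-18 11
-15 -8
-4 -14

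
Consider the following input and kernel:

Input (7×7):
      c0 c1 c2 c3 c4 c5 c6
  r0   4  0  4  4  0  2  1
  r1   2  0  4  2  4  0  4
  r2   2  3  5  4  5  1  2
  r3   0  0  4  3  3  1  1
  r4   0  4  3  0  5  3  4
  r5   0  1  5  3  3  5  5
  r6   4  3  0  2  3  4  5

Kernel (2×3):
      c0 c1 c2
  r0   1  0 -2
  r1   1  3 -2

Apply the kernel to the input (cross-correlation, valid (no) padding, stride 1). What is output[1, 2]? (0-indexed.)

3

The receptive field on the input at this output position is [4 2 4 / 5 4 5]. Elementwise product with the kernel and sum: 4·1 + 4·-2 + 5·1 + 4·3 + 5·-2.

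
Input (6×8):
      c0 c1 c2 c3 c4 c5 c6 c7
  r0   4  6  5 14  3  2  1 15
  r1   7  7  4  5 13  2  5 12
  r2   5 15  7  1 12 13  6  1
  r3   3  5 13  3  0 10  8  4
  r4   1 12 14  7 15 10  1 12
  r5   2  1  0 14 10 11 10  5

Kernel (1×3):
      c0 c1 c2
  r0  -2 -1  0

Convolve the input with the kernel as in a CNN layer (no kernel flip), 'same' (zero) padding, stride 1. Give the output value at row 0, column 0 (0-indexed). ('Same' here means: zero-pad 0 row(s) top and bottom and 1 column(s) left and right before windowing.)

-4

The receptive field on the zero-padded input at this output position is [0 4 6]. Elementwise product with the kernel and sum: 0·-2 + 4·-1.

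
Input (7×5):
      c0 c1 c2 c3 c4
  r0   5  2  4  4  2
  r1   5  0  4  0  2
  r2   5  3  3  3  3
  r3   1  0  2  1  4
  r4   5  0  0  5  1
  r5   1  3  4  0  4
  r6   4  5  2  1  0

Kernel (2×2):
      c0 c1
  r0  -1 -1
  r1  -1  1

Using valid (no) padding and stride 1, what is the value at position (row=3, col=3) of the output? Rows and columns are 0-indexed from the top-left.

The receptive field on the input at this output position is [1 4 / 5 1]. Elementwise product with the kernel and sum: 1·-1 + 4·-1 + 5·-1 + 1·1.

-9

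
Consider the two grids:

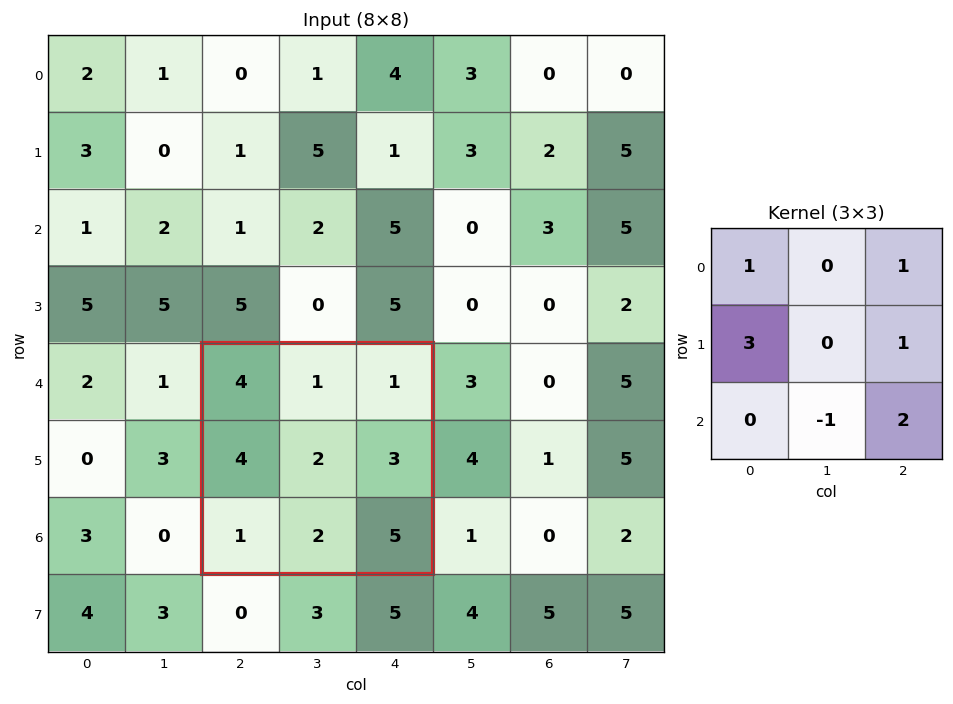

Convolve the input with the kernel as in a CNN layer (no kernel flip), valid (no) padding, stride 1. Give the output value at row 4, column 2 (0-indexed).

The receptive field on the input at this output position is [4 1 1 / 4 2 3 / 1 2 5]. Elementwise product with the kernel and sum: 4·1 + 1·1 + 4·3 + 3·1 + 2·-1 + 5·2.

28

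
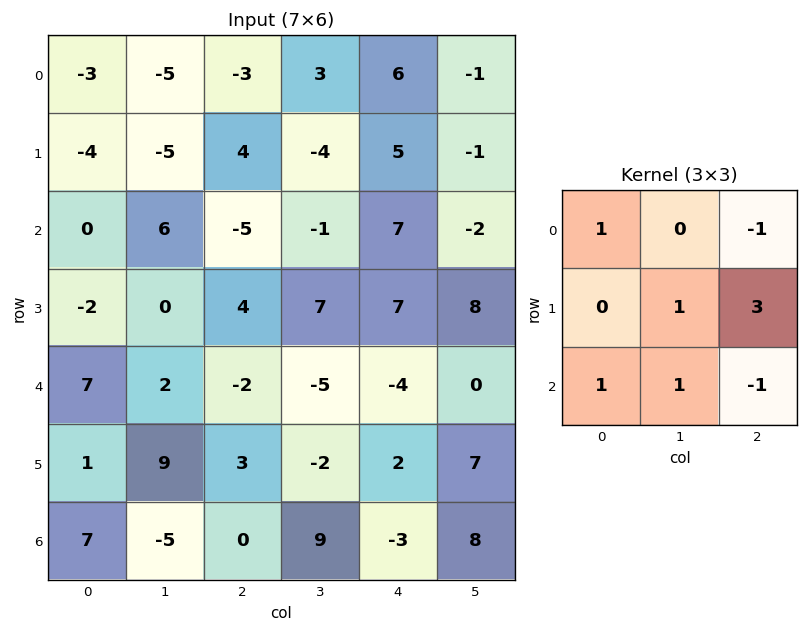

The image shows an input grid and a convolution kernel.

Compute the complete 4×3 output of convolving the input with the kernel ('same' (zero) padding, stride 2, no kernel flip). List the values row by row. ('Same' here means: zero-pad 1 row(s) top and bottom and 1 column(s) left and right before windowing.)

-17 9 5
21 -12 4
5 -10 -12
-17 38 12

Output[0,0]: The receptive field on the zero-padded input at this output position is [0 0 0 / 0 -3 -5 / 0 -4 -5]. Elementwise product with the kernel and sum: 0·1 + 0·-1 + -3·1 + -5·3 + 0·1 + -4·1 + -5·-1.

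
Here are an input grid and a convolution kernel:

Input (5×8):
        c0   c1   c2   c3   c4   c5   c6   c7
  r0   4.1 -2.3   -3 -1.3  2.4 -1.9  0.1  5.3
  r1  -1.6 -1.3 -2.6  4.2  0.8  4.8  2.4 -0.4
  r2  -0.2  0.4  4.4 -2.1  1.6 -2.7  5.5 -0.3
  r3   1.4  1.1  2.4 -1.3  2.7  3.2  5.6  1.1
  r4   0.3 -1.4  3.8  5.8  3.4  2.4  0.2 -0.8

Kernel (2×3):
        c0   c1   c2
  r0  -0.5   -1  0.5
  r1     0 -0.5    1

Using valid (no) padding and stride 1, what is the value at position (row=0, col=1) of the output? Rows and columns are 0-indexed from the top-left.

The receptive field on the input at this output position is [-2.3 -3 -1.3 / -1.3 -2.6 4.2]. Elementwise product with the kernel and sum: -2.3·-0.5 + -3·-1 + -1.3·0.5 + -2.6·-0.5 + 4.2·1.

9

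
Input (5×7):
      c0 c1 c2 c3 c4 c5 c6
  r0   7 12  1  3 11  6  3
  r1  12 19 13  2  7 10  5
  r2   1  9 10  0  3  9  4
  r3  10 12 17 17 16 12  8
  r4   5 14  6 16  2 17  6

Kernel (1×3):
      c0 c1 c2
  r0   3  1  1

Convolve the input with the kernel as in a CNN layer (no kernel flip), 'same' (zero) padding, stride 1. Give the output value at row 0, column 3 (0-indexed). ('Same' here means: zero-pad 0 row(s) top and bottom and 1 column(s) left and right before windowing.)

The receptive field on the zero-padded input at this output position is [1 3 11]. Elementwise product with the kernel and sum: 1·3 + 3·1 + 11·1.

17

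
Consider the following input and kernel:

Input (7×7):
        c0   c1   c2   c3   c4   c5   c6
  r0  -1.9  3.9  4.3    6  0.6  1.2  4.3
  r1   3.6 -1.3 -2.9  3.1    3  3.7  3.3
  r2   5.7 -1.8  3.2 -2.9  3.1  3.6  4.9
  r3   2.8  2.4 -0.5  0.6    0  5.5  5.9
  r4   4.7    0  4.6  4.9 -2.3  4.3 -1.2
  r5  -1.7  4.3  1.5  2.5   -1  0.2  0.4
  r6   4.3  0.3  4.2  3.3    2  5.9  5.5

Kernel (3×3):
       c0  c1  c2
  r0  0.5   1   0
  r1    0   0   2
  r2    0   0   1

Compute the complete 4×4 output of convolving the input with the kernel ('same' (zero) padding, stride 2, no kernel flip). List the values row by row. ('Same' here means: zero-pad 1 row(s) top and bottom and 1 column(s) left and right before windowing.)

Output[0,0]: The receptive field on the zero-padded input at this output position is [0 0 0 / 0 -1.9 3.9 / 0 3.6 -1.3]. Elementwise product with the kernel and sum: 0·0.5 + 0·1 + 3.9·2 + -1.3·1.

6.5 15.1 6.1 0
2.4 -8.75 17.25 5.15
7.1 13 9.1 8.65
-1.1 10.25 12.05 0.5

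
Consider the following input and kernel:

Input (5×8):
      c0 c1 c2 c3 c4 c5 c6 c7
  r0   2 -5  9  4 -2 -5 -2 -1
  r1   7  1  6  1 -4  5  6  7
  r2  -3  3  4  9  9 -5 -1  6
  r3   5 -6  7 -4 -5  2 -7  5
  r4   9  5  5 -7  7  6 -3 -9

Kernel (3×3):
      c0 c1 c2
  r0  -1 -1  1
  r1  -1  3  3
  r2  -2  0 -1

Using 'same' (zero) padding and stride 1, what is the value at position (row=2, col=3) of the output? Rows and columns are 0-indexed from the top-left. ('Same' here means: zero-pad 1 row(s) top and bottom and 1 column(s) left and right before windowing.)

30

The receptive field on the zero-padded input at this output position is [6 1 -4 / 4 9 9 / 7 -4 -5]. Elementwise product with the kernel and sum: 6·-1 + 1·-1 + -4·1 + 4·-1 + 9·3 + 9·3 + 7·-2 + -5·-1.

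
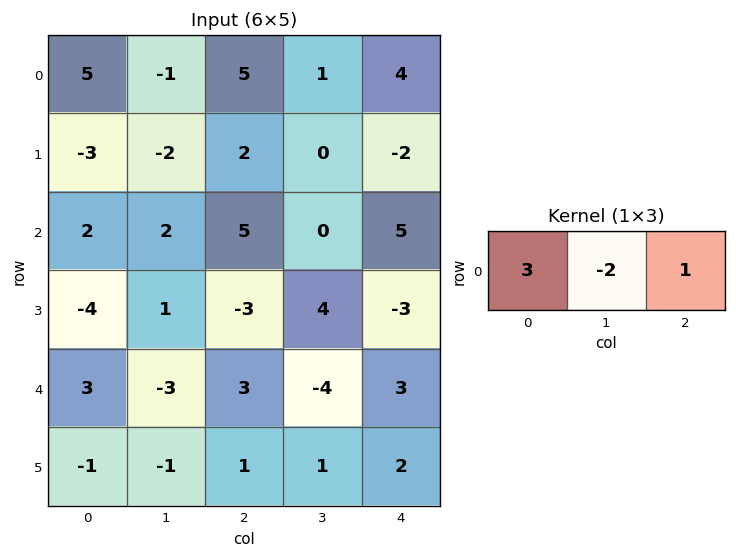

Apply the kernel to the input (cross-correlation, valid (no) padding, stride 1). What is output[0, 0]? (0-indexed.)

The receptive field on the input at this output position is [5 -1 5]. Elementwise product with the kernel and sum: 5·3 + -1·-2 + 5·1.

22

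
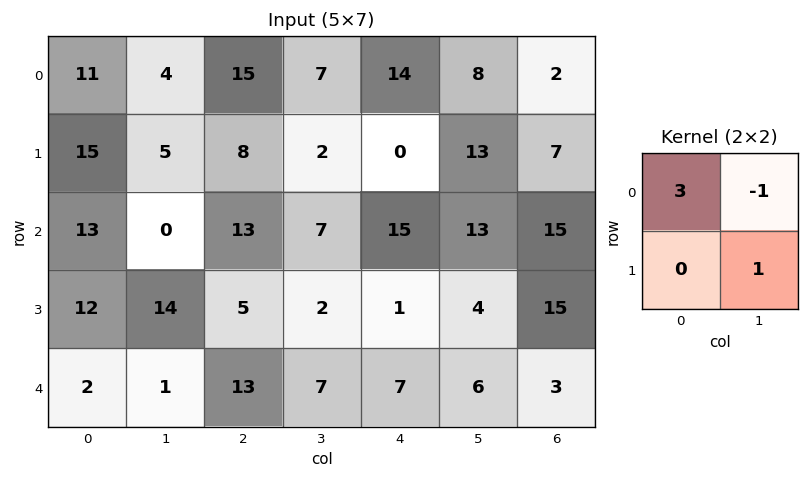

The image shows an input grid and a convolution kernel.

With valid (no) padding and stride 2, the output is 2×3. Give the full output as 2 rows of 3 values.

Output[0,0]: The receptive field on the input at this output position is [11 4 / 15 5]. Elementwise product with the kernel and sum: 11·3 + 4·-1 + 5·1.
Output[0,1]: The receptive field on the input at this output position is [15 7 / 8 2]. Elementwise product with the kernel and sum: 15·3 + 7·-1 + 2·1.

34 40 47
53 34 36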